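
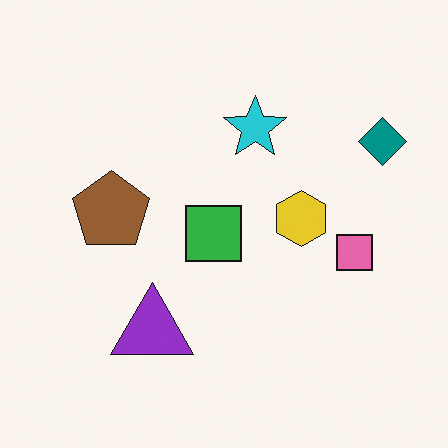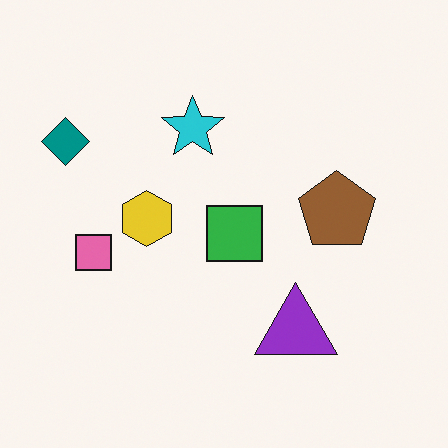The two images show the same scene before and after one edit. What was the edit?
The transformation is: flipped horizontally (left ↔ right).

The teal diamond is in the top-right of the first image and the top-left of the second — shapes on opposite sides of the vertical midline have swapped in a mirror flip.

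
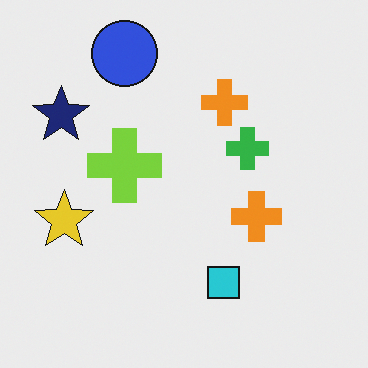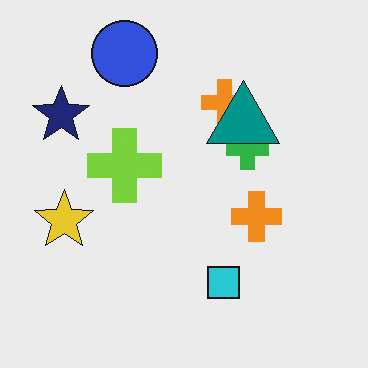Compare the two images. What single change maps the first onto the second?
The second image is the first overlaid with an additional teal triangle.

A teal triangle appears in the second image that is absent from the first.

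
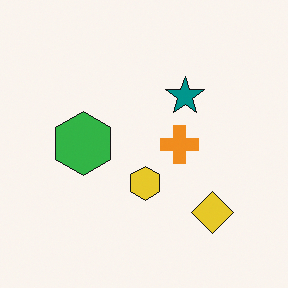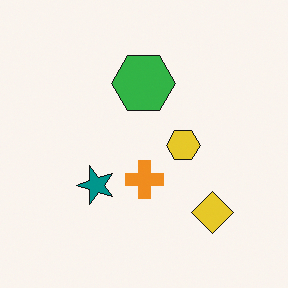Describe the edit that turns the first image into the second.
The transformation is: transposed (reflected across the top-left ↔ bottom-right diagonal).

Shapes have swapped their row and column positions — what was in the top-right is now in the bottom-left — a diagonal reflection.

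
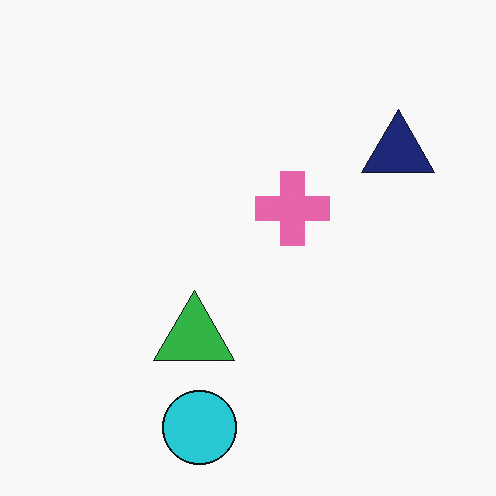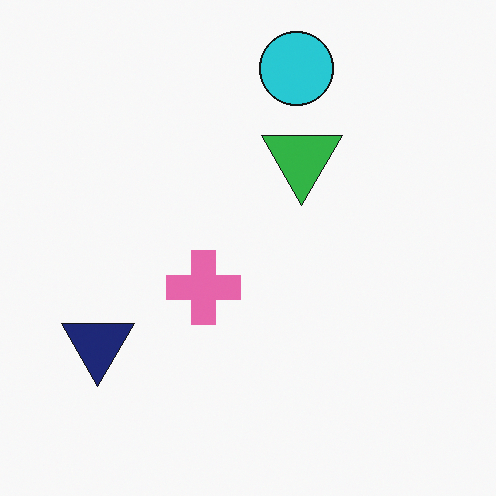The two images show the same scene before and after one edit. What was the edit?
It was rotated 180°.

The cyan circle sits in the bottom of the first image and the top of the second — consistent with a whole-image 180° rotation.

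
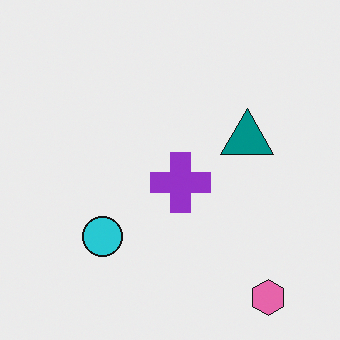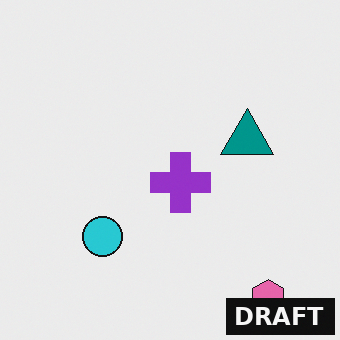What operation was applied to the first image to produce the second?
The transformation is: watermarked with the text "DRAFT" in the lower-right corner.

A dark label reading "DRAFT" appears in the lower-right corner.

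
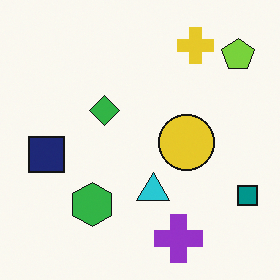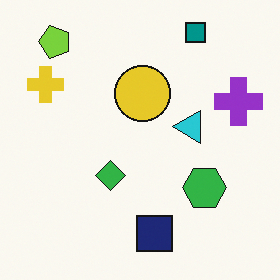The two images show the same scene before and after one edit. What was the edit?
It was rotated 90° counter-clockwise.

The lime pentagon sits in the top-right of the first image and the top-left of the second — consistent with a whole-image 90° counter-clockwise rotation.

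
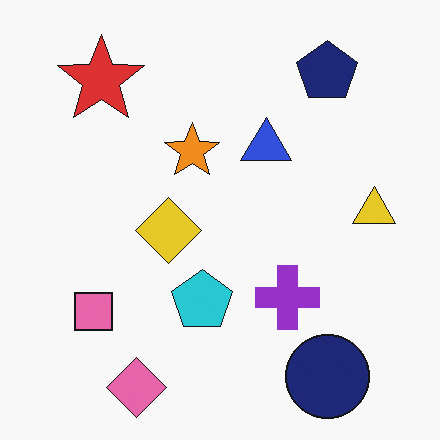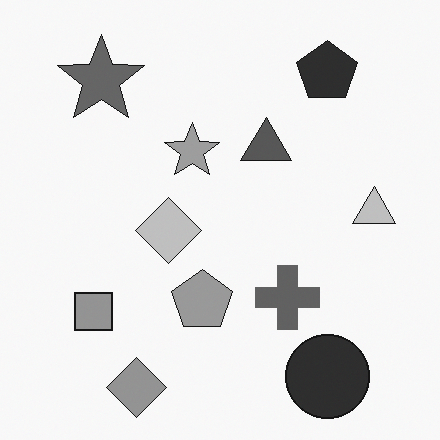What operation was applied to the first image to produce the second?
The transformation is: converted to grayscale.

All color is removed — every shape is now a shade of grey.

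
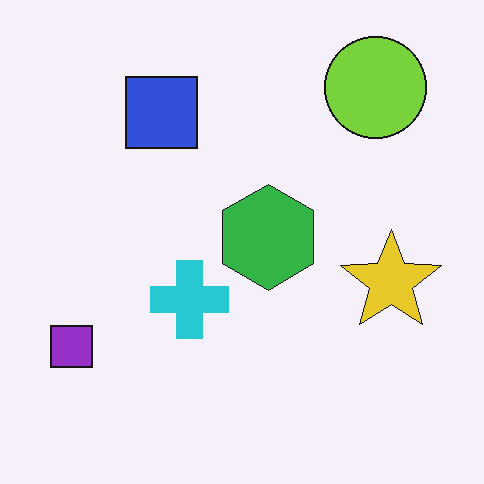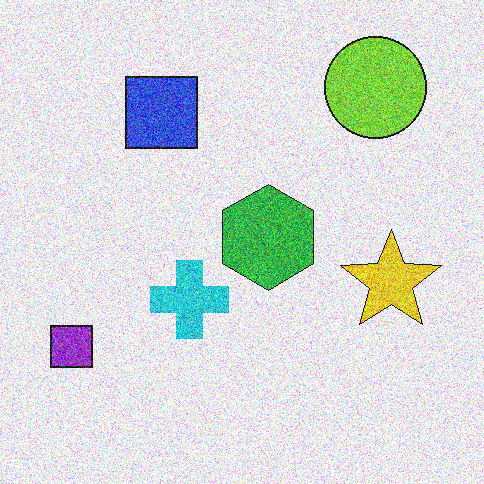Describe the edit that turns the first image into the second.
The image was degraded with heavy additive noise.

Random speckle covers the whole image, including the flat background.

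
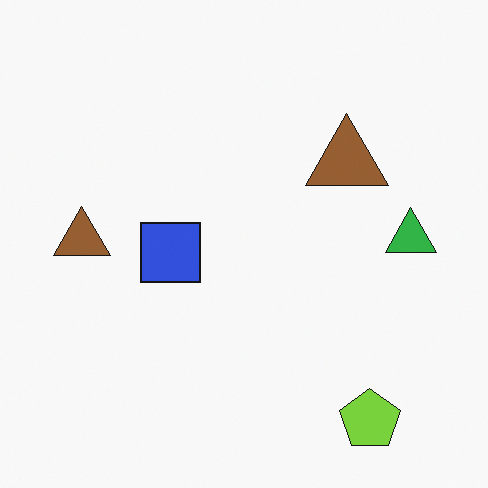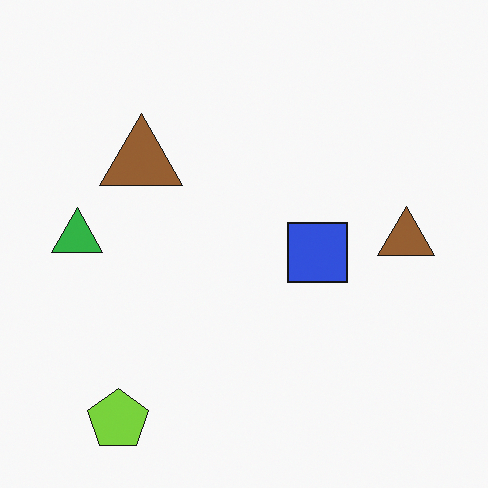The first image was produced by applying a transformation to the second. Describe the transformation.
It was flipped horizontally (left ↔ right).

The green triangle is in the left of the second image and the right of the first — shapes on opposite sides of the vertical midline have swapped in a mirror flip.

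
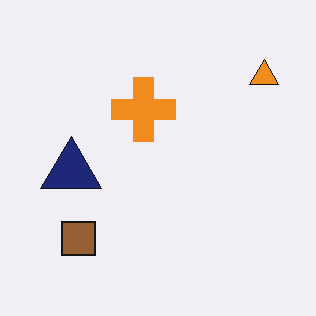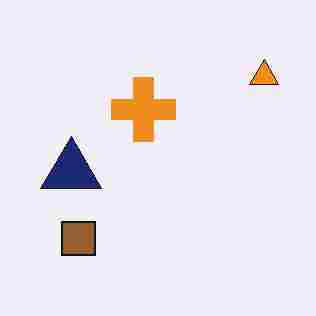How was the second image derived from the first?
The image was degraded with heavy JPEG compression.

Blocky 8×8 compression artifacts appear around shape edges and the flat background shows ringing — characteristic JPEG degradation.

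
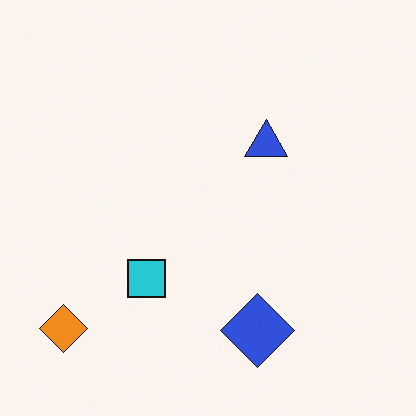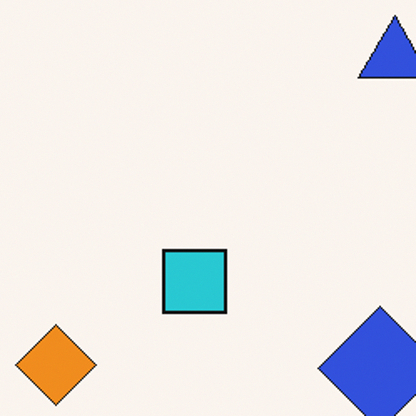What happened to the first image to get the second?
The transformation is: cropped to a noticeably smaller region and rescaled.

The visible shapes are larger and the field of view is narrower; shapes near the original edges may be partly or wholly outside the frame — a crop-and-rescale.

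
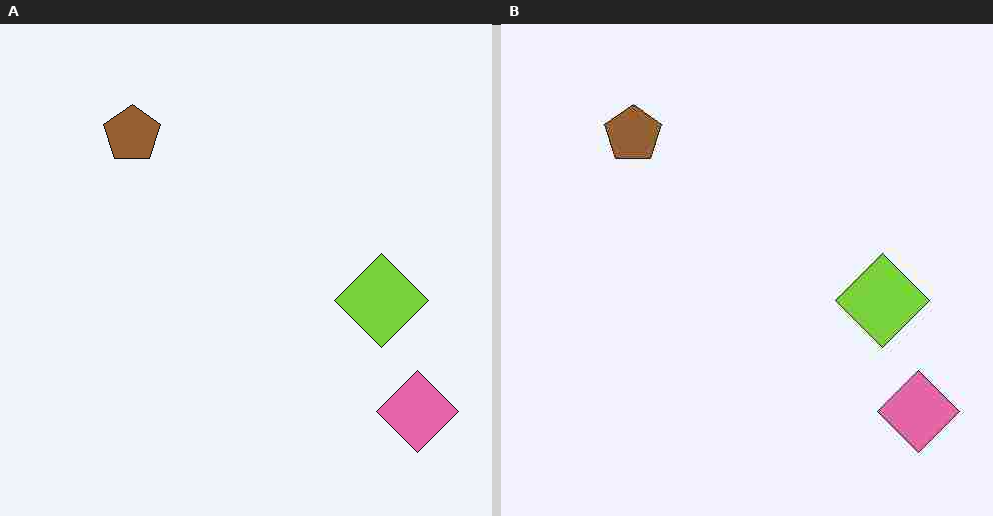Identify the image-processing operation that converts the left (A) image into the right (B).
The image was degraded with heavy JPEG compression.

Blocky 8×8 compression artifacts appear around shape edges and the flat background shows ringing — characteristic JPEG degradation.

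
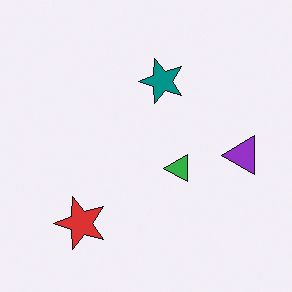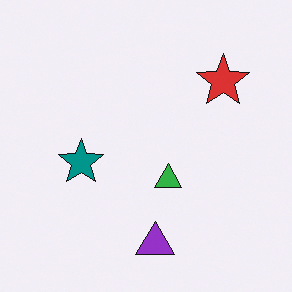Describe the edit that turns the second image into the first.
The first image is the second transposed (reflected across the top-left ↔ bottom-right diagonal).

Shapes have swapped their row and column positions — what was in the top-right is now in the bottom-left — a diagonal reflection.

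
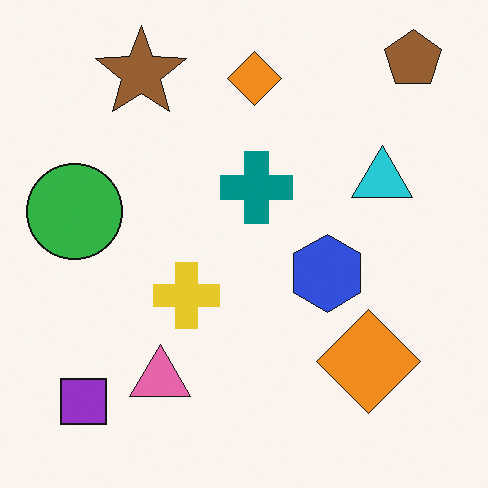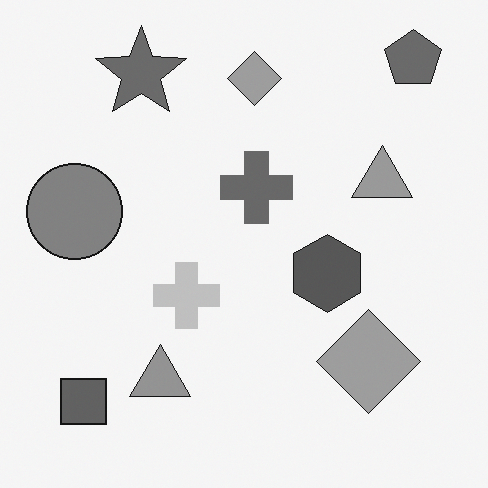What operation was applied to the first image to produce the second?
It was converted to grayscale.

All color is removed — every shape is now a shade of grey.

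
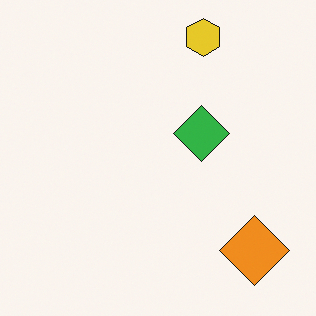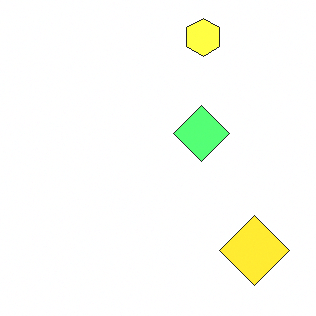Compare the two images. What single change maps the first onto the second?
The image was brightened a lot.

Every pixel — background and shapes alike — is uniformly brightened.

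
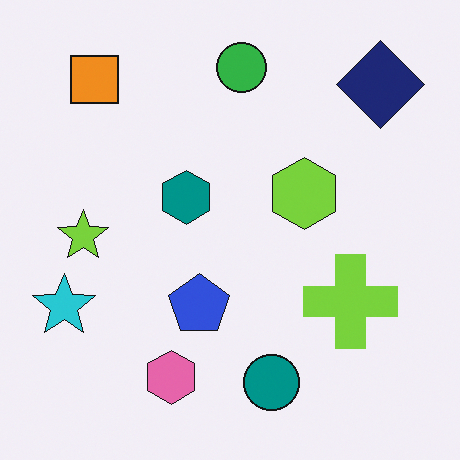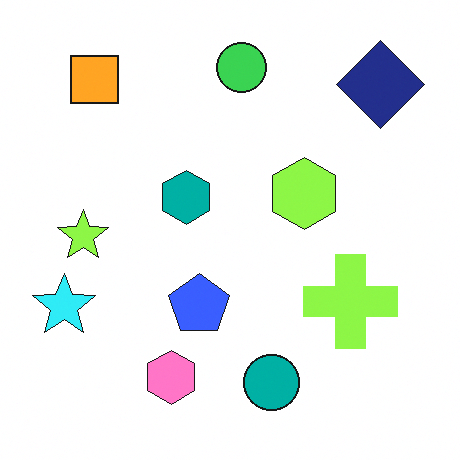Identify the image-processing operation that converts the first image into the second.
The image was slightly brightened.

Every pixel — background and shapes alike — is uniformly brightened.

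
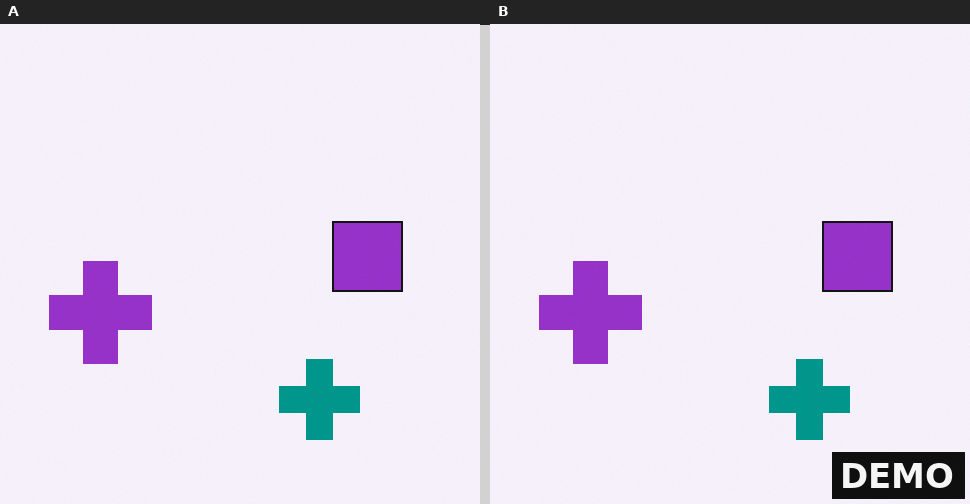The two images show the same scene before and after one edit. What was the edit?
The image was watermarked with the text "DEMO" in the lower-right corner.

A dark label reading "DEMO" appears in the lower-right corner.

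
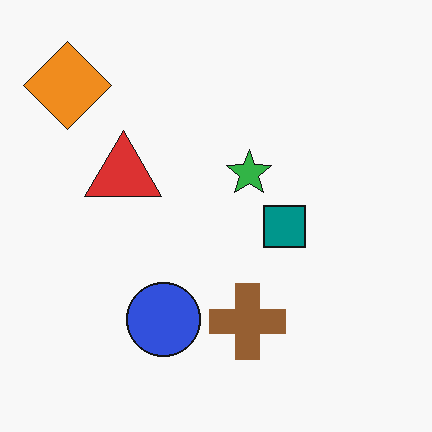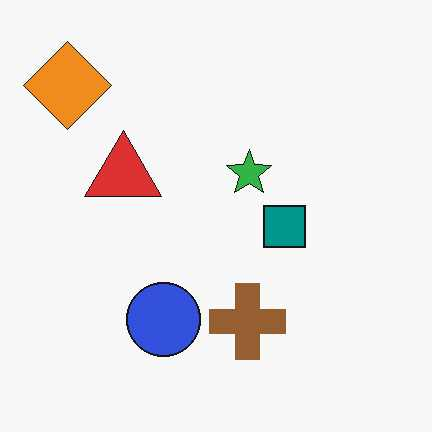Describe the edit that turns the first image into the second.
JPEG-compressed with visible artifacts.

Blocky 8×8 compression artifacts appear around shape edges and the flat background shows ringing — characteristic JPEG degradation.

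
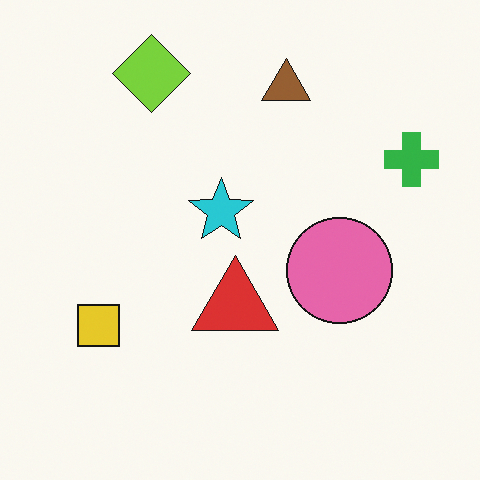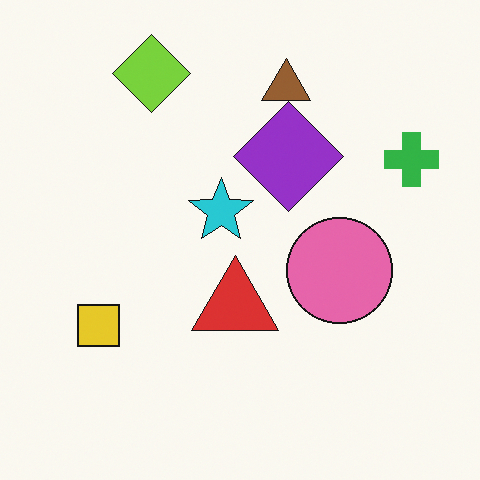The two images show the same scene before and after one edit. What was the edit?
The second image is the first overlaid with an additional purple diamond.

A purple diamond appears in the second image that is absent from the first.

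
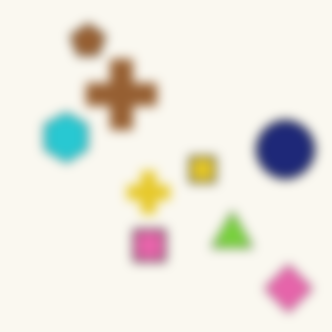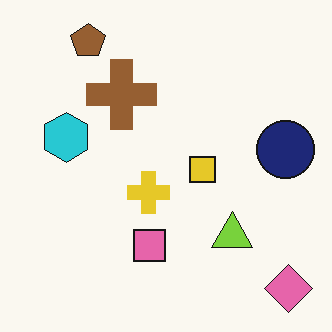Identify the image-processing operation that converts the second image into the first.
Strongly gaussian-blurred.

Shape edges and outlines are uniformly softened across the whole image.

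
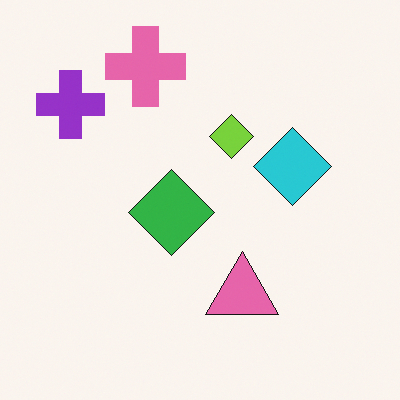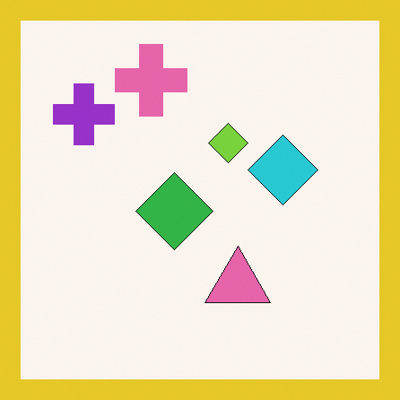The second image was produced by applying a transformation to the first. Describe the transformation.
The image was framed with a yellow border.

A solid yellow frame runs around the edge of the second image, with the content slightly shrunk inside it.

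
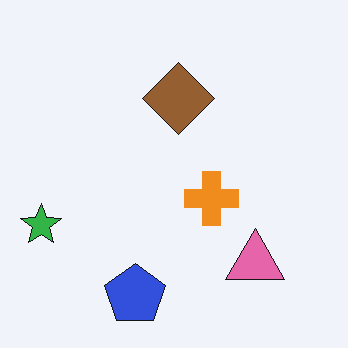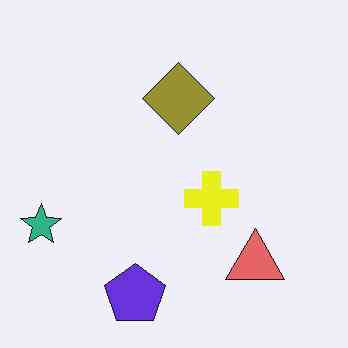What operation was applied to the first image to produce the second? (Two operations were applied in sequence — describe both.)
The image was hue-shifted by a small amount, then given moderate JPEG compression.

Every shape's color has rotated by the same amount around the hue wheel — a uniform hue shift. Blocky 8×8 compression artifacts appear around shape edges and the flat background shows ringing — characteristic JPEG degradation.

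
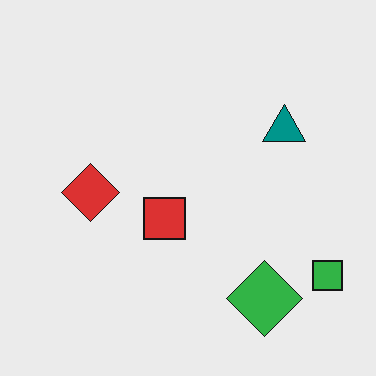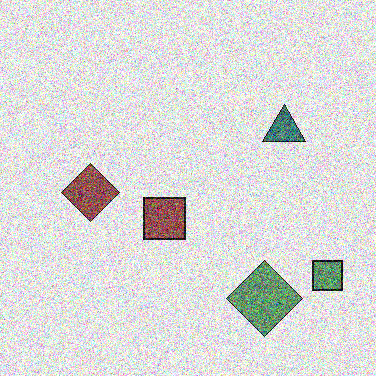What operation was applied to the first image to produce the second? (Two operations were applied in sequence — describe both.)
The transformation is: made much more muted (saturation change), then degraded with strong gaussian noise.

All colors are more muted and greyish — a global saturation change. Random speckle covers the whole image, including the flat background.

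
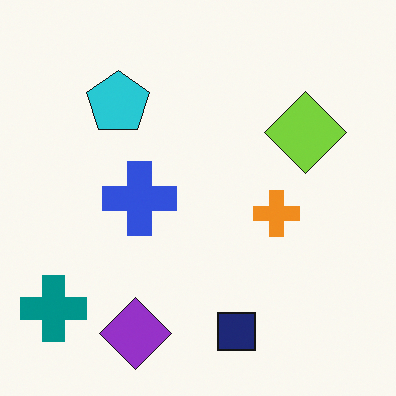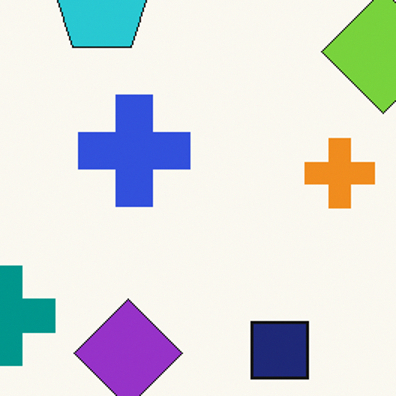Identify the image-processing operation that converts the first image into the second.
The image was cropped to a modestly smaller region and rescaled.

The visible shapes are larger and the field of view is narrower; shapes near the original edges may be partly or wholly outside the frame — a crop-and-rescale.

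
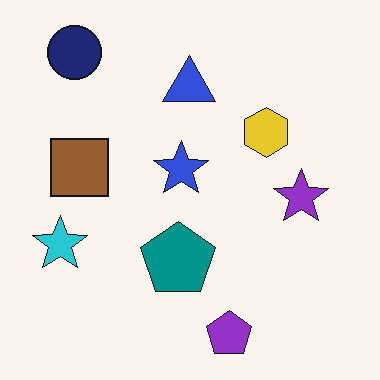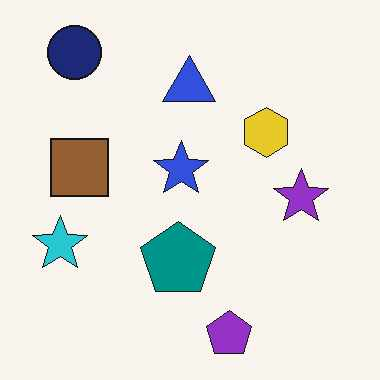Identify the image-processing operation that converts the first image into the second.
This is the original image JPEG-compressed with visible artifacts.

Blocky 8×8 compression artifacts appear around shape edges and the flat background shows ringing — characteristic JPEG degradation.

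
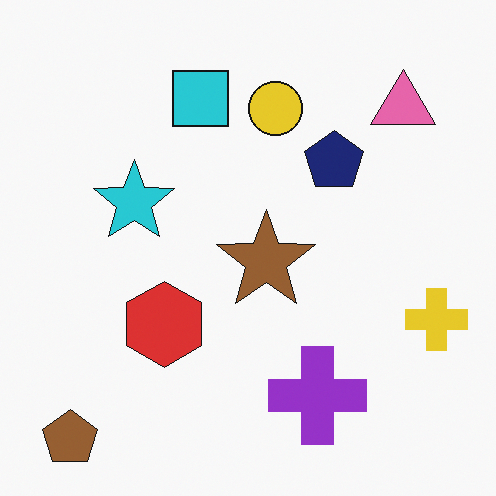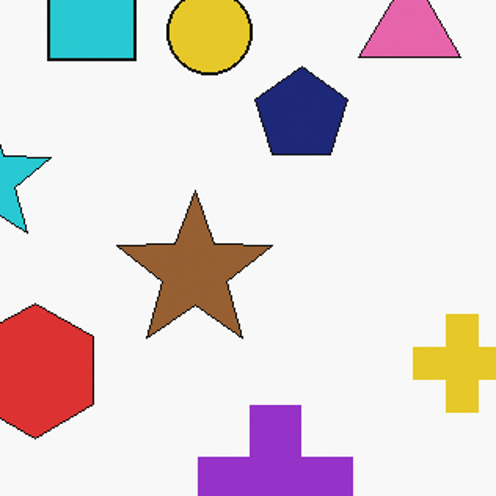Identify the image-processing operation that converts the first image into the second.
The transformation is: cropped to a modestly smaller region and rescaled.

The visible shapes are larger and the field of view is narrower; shapes near the original edges may be partly or wholly outside the frame — a crop-and-rescale.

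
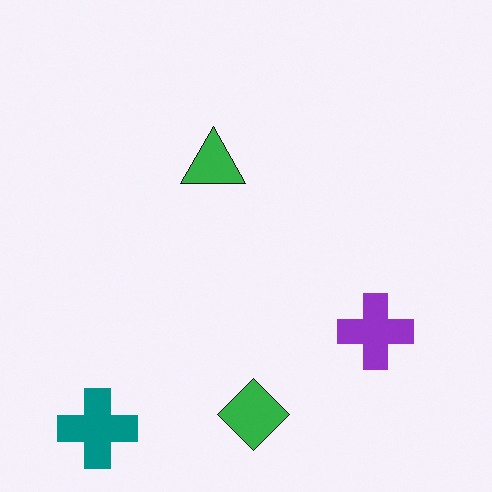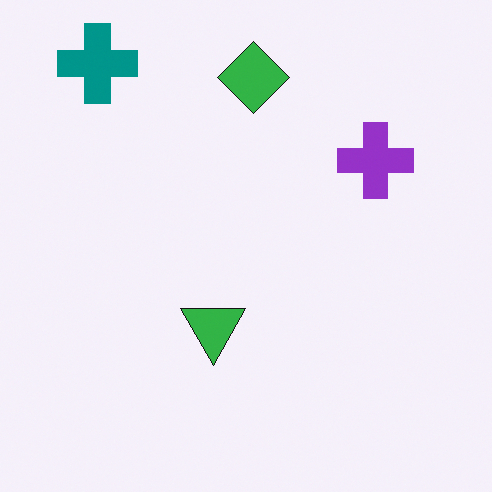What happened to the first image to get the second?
This is the original image flipped vertically (top ↔ bottom).

The teal cross is in the bottom-left of the first image and the top-left of the second — shapes on opposite sides of the horizontal midline have swapped in a mirror flip.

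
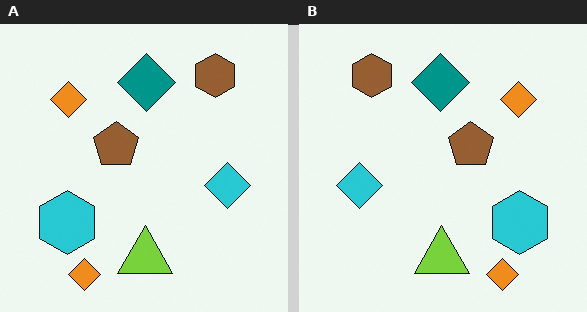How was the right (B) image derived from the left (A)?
The transformation is: flipped horizontally (left ↔ right).

The cyan diamond is in the right of the left (A) image and the left of the right (B) — shapes on opposite sides of the vertical midline have swapped in a mirror flip.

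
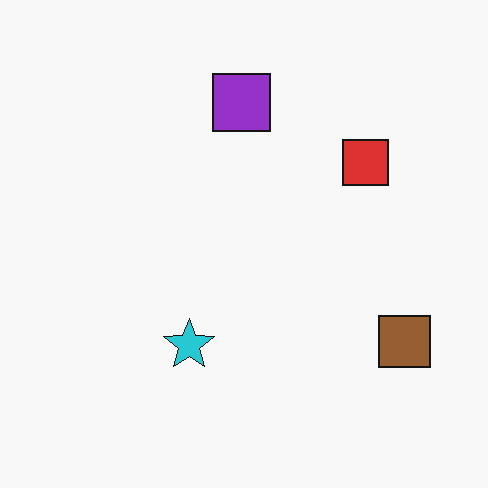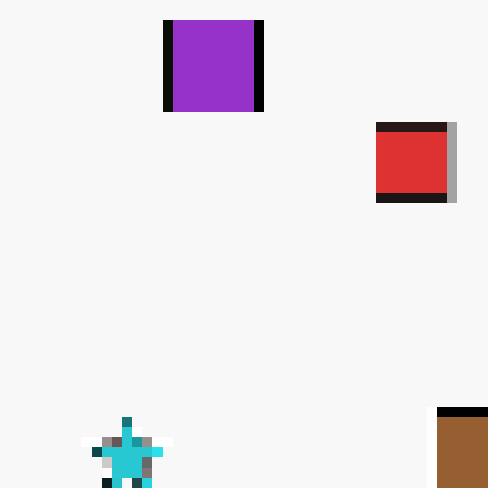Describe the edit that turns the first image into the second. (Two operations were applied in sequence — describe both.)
Cropped to a noticeably smaller region and rescaled, then coarsely pixelated.

The visible shapes are larger and the field of view is narrower; shapes near the original edges may be partly or wholly outside the frame — a crop-and-rescale. Shapes are reduced to large square blocks; fine edges and outlines are lost — a downscale-then-upscale (mosaic) effect.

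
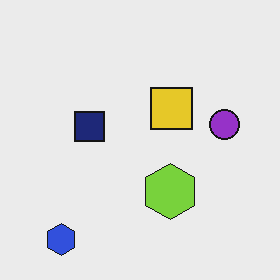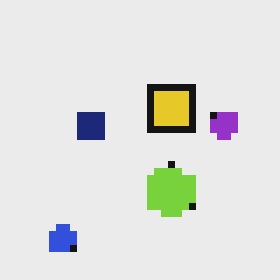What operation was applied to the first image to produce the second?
The second image is the first moderately pixelated.

Shapes are reduced to large square blocks; fine edges and outlines are lost — a downscale-then-upscale (mosaic) effect.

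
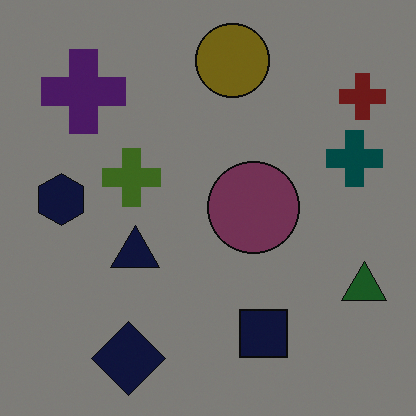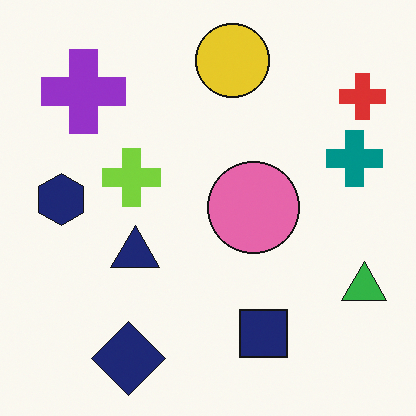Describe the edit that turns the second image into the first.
It was noticeably darkened.

Every pixel — background and shapes alike — is uniformly darkened.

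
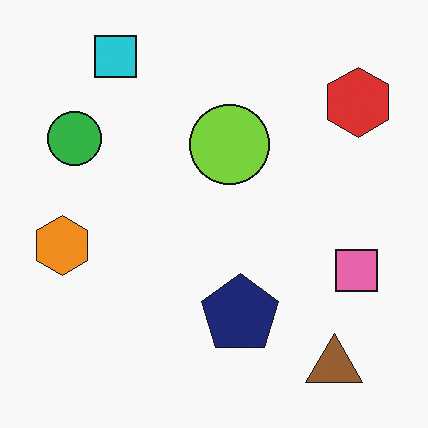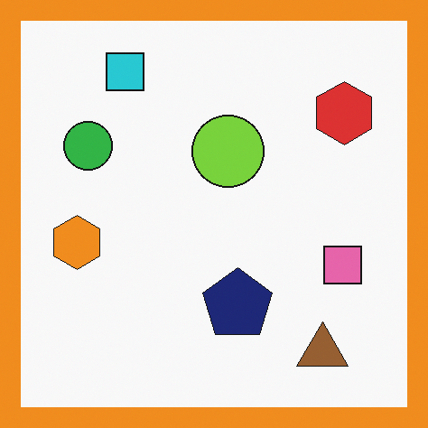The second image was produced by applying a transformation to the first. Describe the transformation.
The image was framed with a orange border.

A solid orange frame runs around the edge of the second image, with the content slightly shrunk inside it.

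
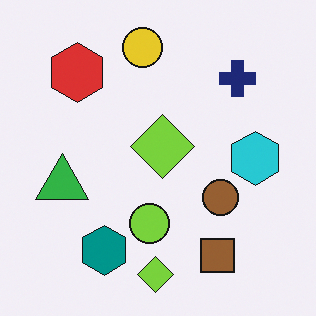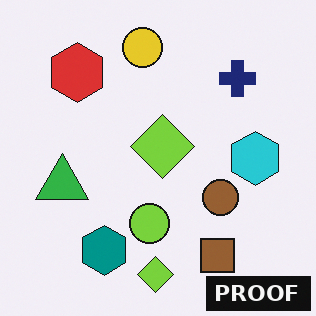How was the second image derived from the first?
The image was watermarked with the text "PROOF" in the lower-right corner.

A dark label reading "PROOF" appears in the lower-right corner.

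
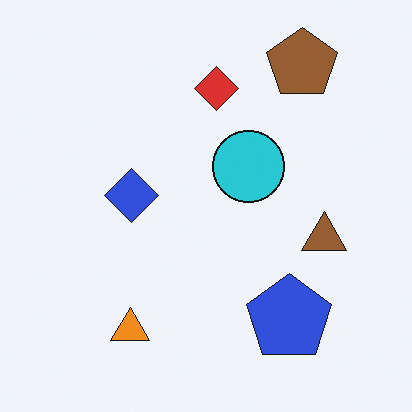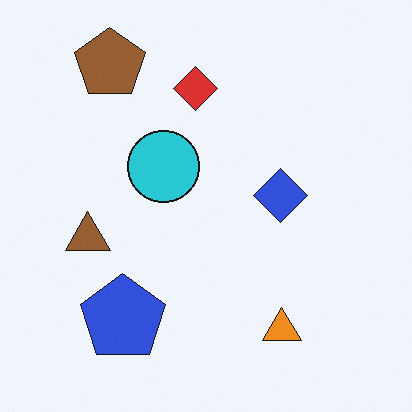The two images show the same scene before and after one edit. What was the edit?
It was flipped horizontally (left ↔ right).

The brown triangle is in the right of the first image and the left of the second — shapes on opposite sides of the vertical midline have swapped in a mirror flip.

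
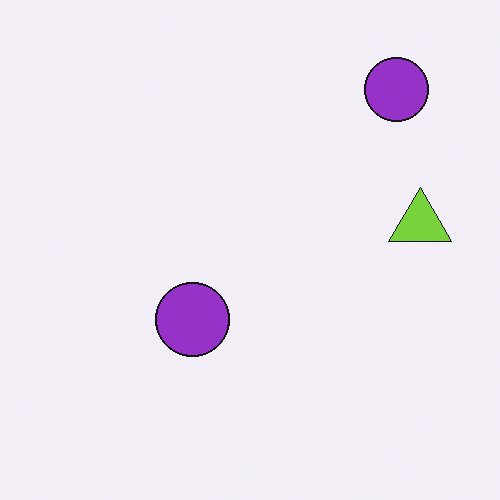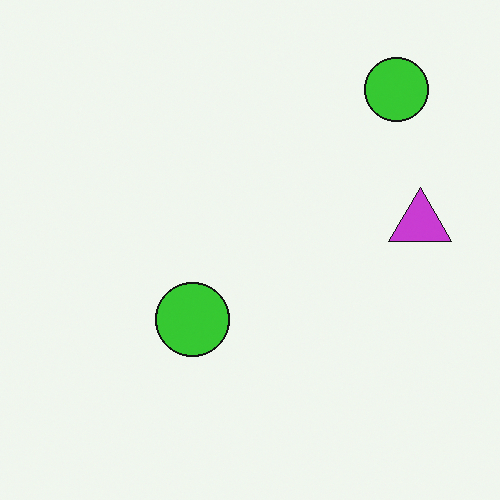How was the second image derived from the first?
The second image is the first hue-shifted by a large amount.

Every shape's color has rotated by the same amount around the hue wheel — a uniform hue shift.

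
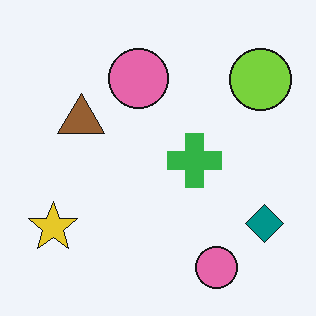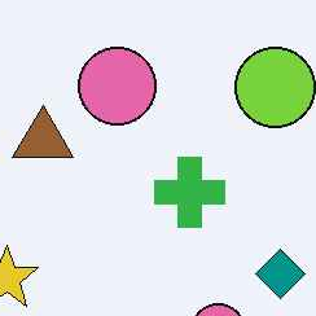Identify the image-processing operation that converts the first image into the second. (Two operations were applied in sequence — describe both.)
It was JPEG-compressed with visible artifacts, then cropped to a modestly smaller region and rescaled.

Blocky 8×8 compression artifacts appear around shape edges and the flat background shows ringing — characteristic JPEG degradation. The visible shapes are larger and the field of view is narrower; shapes near the original edges may be partly or wholly outside the frame — a crop-and-rescale.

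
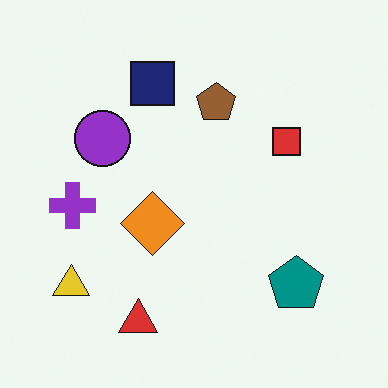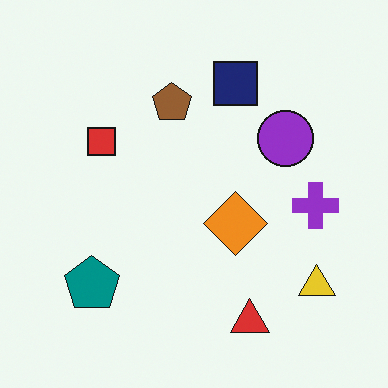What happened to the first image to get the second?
The image was flipped horizontally (left ↔ right).

The yellow triangle is in the bottom-left of the first image and the bottom-right of the second — shapes on opposite sides of the vertical midline have swapped in a mirror flip.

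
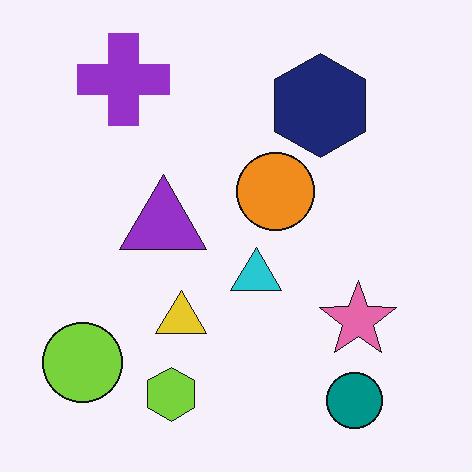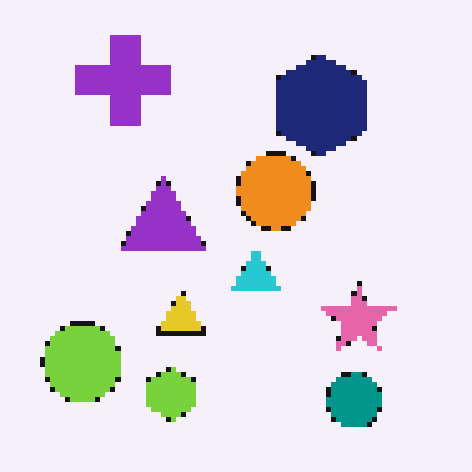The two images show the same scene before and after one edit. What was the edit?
It was lightly pixelated (a mild mosaic effect).

Shapes are reduced to large square blocks; fine edges and outlines are lost — a downscale-then-upscale (mosaic) effect.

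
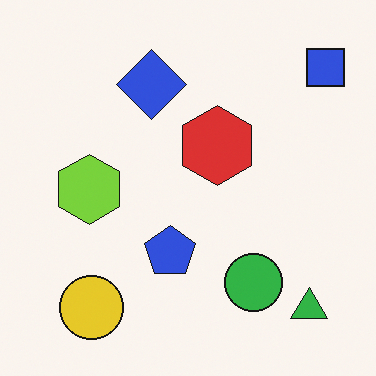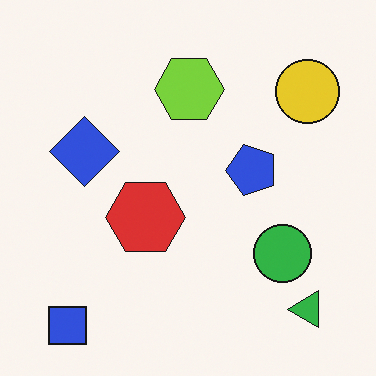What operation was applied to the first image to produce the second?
The second image is the first transposed (reflected across the top-left ↔ bottom-right diagonal).

Shapes have swapped their row and column positions — what was in the top-right is now in the bottom-left — a diagonal reflection.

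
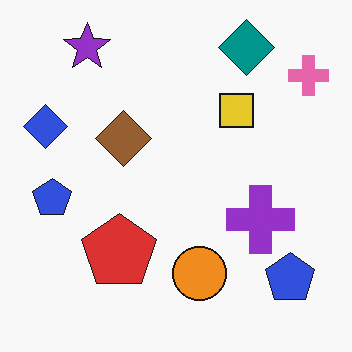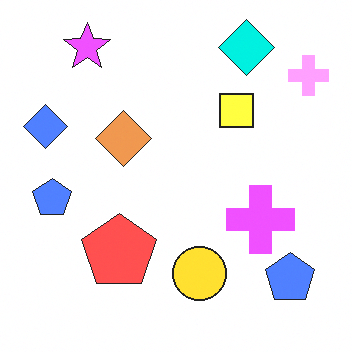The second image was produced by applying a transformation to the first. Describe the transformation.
It was brightened a lot.

Every pixel — background and shapes alike — is uniformly brightened.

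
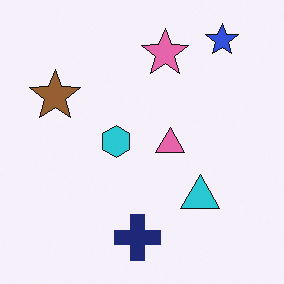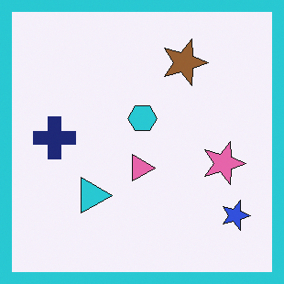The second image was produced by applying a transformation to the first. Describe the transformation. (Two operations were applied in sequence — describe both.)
The transformation is: rotated 90° clockwise, then framed with a cyan border.

The blue star sits in the top-right of the first image and the bottom-right of the second — consistent with a whole-image 90° clockwise rotation. A solid cyan frame runs around the edge of the second image, with the content slightly shrunk inside it.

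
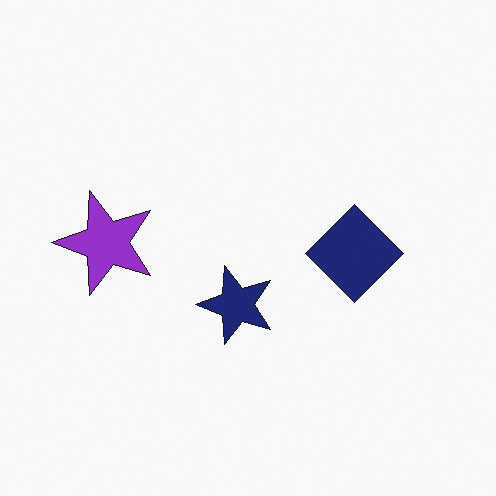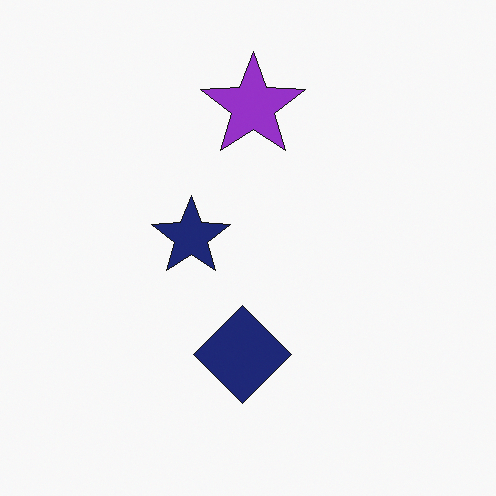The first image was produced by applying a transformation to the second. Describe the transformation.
It was rotated 90° counter-clockwise.

The purple star sits in the top of the second image and the left of the first — consistent with a whole-image 90° counter-clockwise rotation.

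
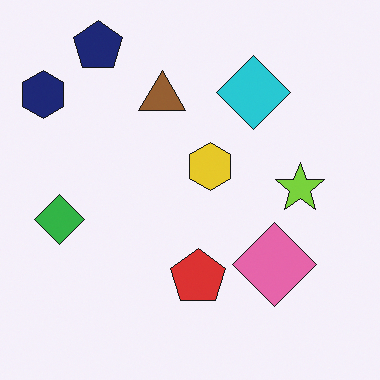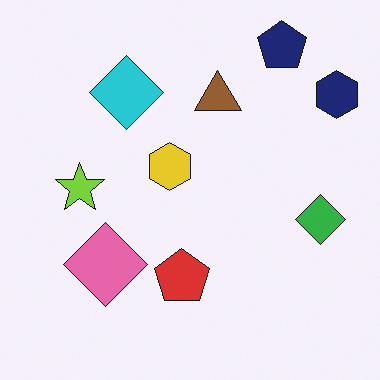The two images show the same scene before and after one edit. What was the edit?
Flipped horizontally (left ↔ right).

The navy hexagon is in the top-left of the first image and the top-right of the second — shapes on opposite sides of the vertical midline have swapped in a mirror flip.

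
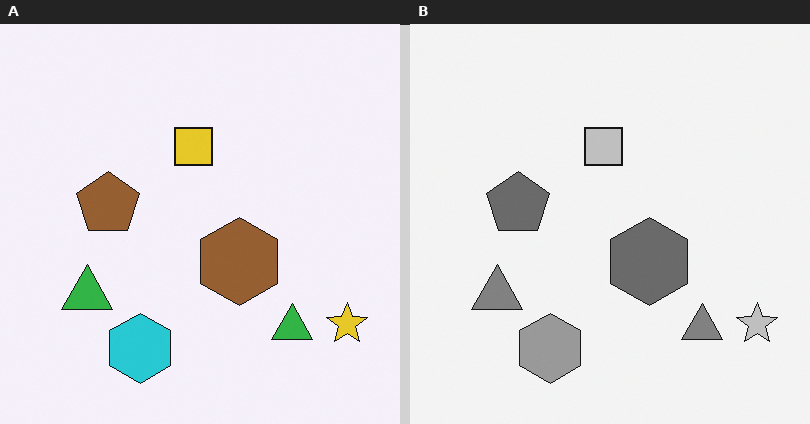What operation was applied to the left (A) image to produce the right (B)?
Converted to grayscale.

All color is removed — every shape is now a shade of grey.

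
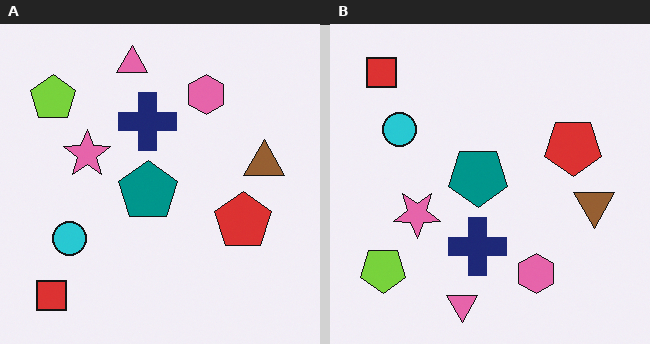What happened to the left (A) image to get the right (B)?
It was flipped vertically (top ↔ bottom).

The pink triangle is in the top of the left (A) image and the bottom of the right (B) — shapes on opposite sides of the horizontal midline have swapped in a mirror flip.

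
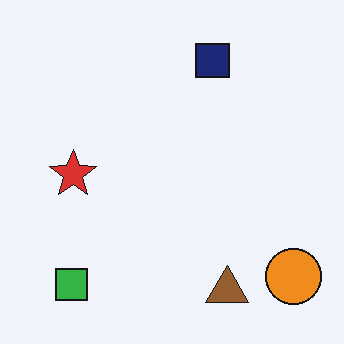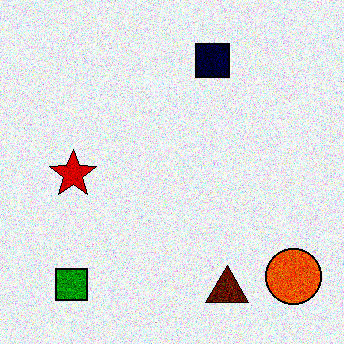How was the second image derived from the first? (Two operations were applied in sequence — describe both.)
The transformation is: degraded with visible gaussian noise, then boosted in contrast.

Random speckle covers the whole image, including the flat background. Tones are pushed away from mid-grey across the whole image — a global contrast change.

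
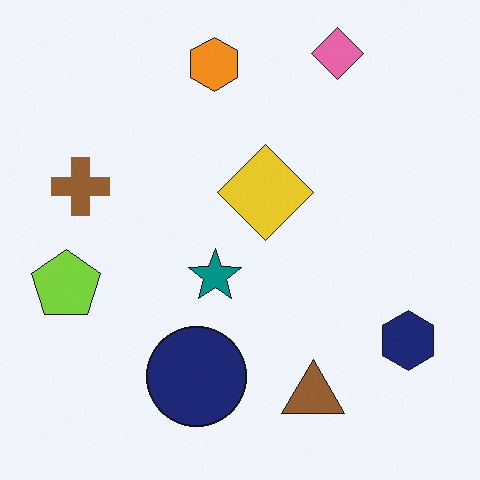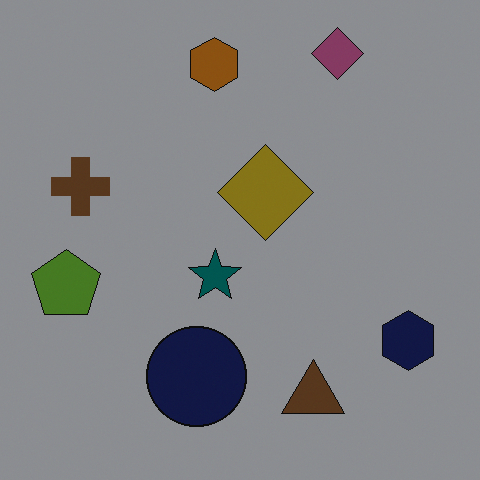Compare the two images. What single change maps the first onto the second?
Noticeably darkened.

Every pixel — background and shapes alike — is uniformly darkened.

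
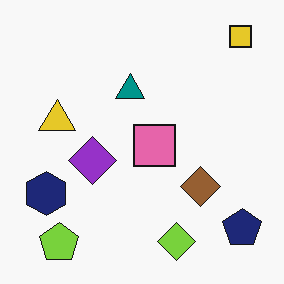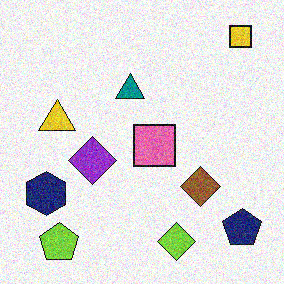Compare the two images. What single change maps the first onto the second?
The transformation is: degraded with moderate additive noise.

Random speckle covers the whole image, including the flat background.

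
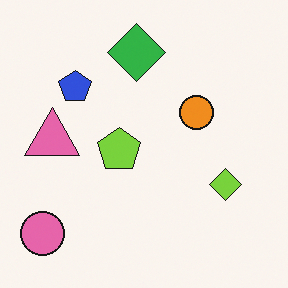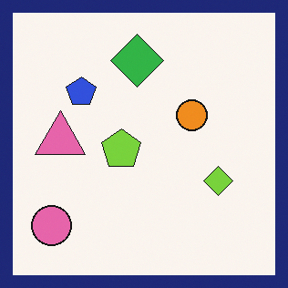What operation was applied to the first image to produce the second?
This is the original image framed with a navy border.

A solid navy frame runs around the edge of the second image, with the content slightly shrunk inside it.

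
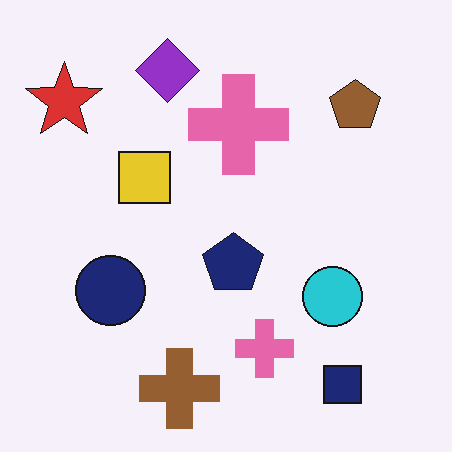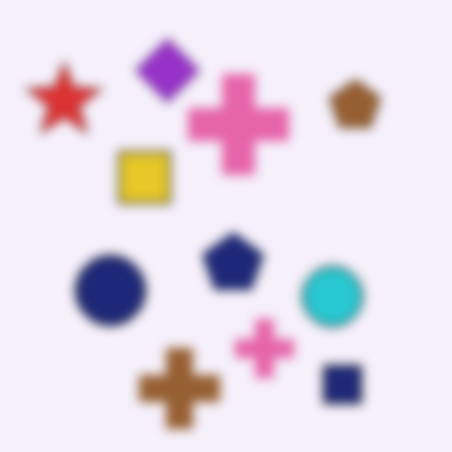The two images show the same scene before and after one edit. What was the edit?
It was heavily blurred.

Shape edges and outlines are uniformly softened across the whole image.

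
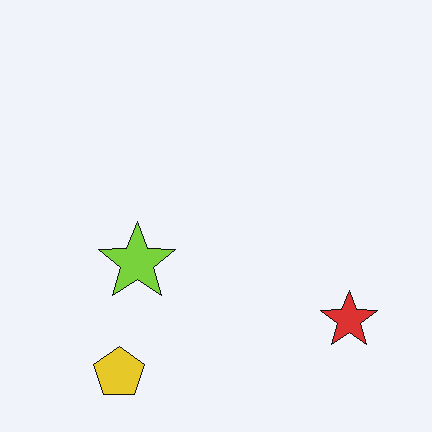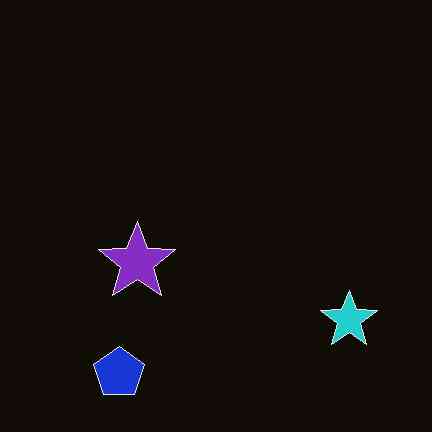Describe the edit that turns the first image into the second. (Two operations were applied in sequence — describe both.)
The image was color-inverted (negative), then given moderate JPEG compression.

The light background has become dark and every shape's color is its complement — a photographic negative. Blocky 8×8 compression artifacts appear around shape edges and the flat background shows ringing — characteristic JPEG degradation.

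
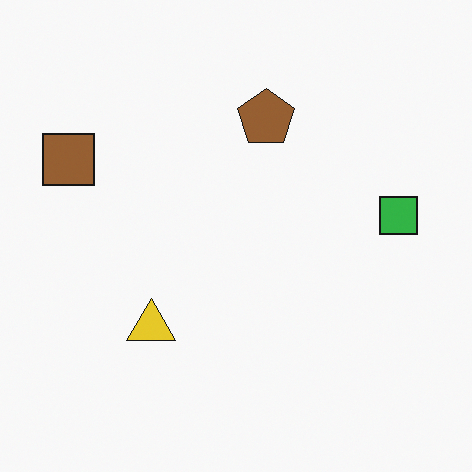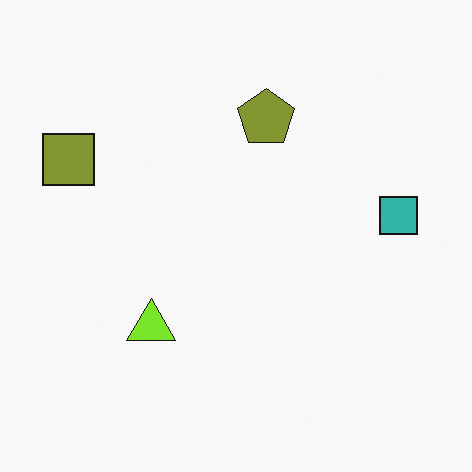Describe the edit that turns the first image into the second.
The transformation is: hue-shifted slightly.

Every shape's color has rotated by the same amount around the hue wheel — a uniform hue shift.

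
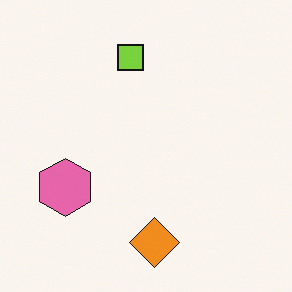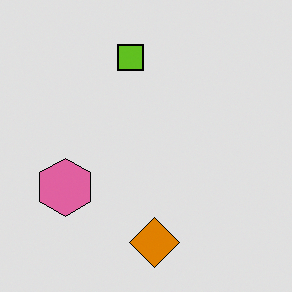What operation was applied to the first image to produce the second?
The second image is the first posterized to a reduced palette.

Each flat color has snapped to a coarser quantized level — most visibly, the near-white background has dropped to a flat grey.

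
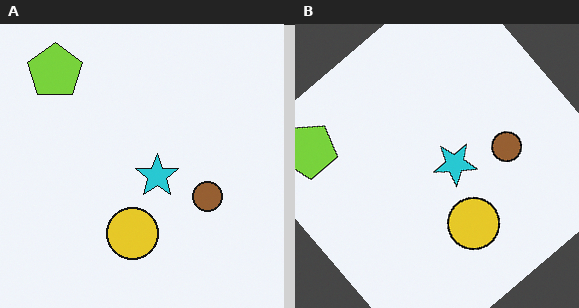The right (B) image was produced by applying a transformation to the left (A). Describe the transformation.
The image was rotated counter-clockwise by a large amount — several tens of degrees.

Every shape is tilted by the same angle and the image corners show triangular fill wedges — a whole-image rotation by a non-right angle.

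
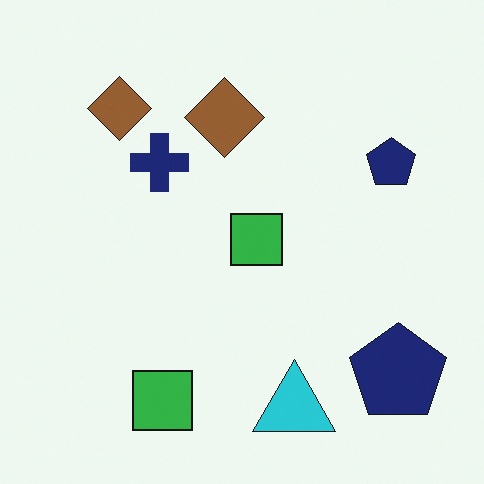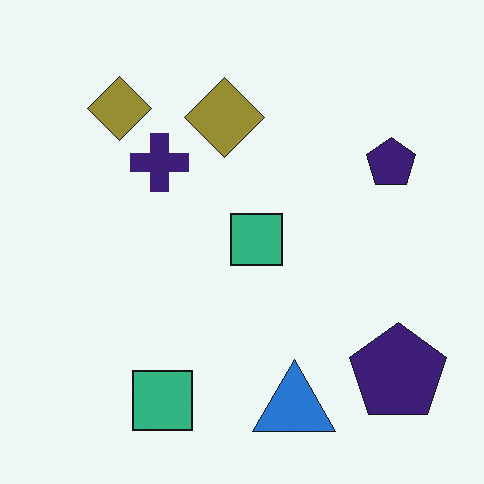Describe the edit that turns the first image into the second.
This is the original image hue-shifted slightly.

Every shape's color has rotated by the same amount around the hue wheel — a uniform hue shift.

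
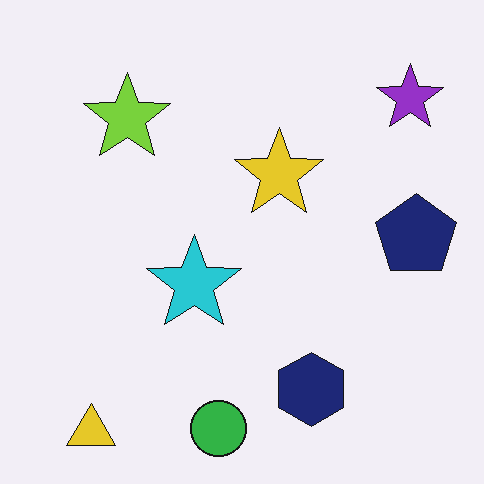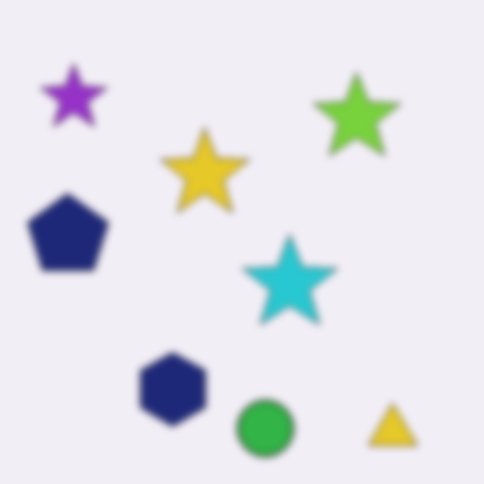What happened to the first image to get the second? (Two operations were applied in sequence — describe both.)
This is the original image flipped horizontally (left ↔ right), then moderately blurred.

The navy pentagon is in the right of the first image and the left of the second — shapes on opposite sides of the vertical midline have swapped in a mirror flip. Shape edges and outlines are uniformly softened across the whole image.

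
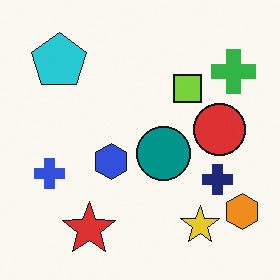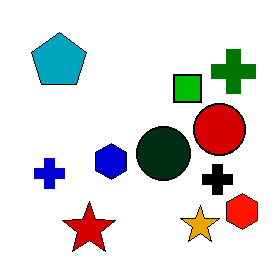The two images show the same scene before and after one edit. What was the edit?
It was given much higher contrast.

Tones are pushed away from mid-grey across the whole image — a global contrast change.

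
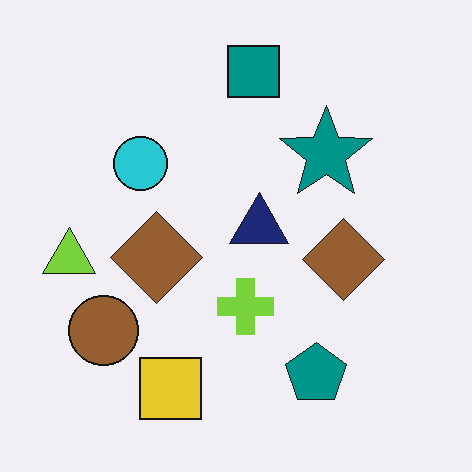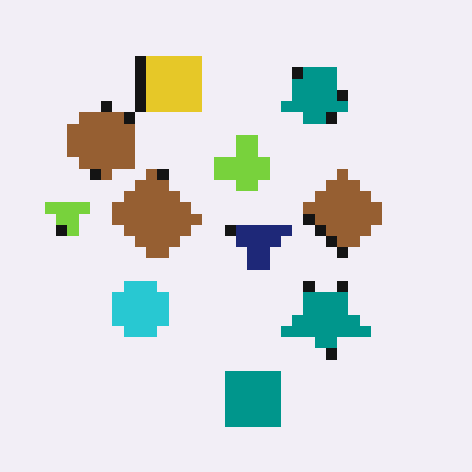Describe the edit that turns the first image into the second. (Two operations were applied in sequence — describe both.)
The image was flipped vertically (top ↔ bottom), then heavily pixelated into large blocks.

The teal square is in the top of the first image and the bottom of the second — shapes on opposite sides of the horizontal midline have swapped in a mirror flip. Shapes are reduced to large square blocks; fine edges and outlines are lost — a downscale-then-upscale (mosaic) effect.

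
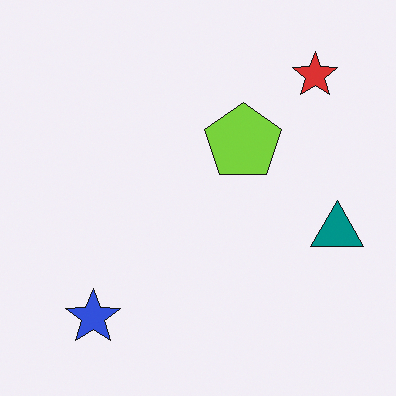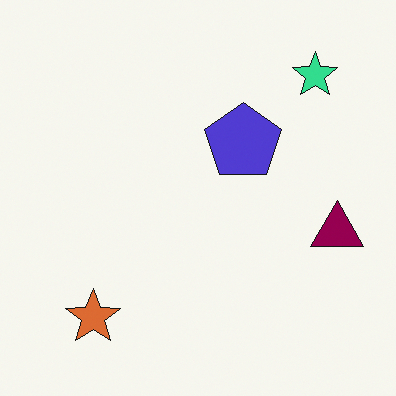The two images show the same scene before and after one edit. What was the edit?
The image was hue-shifted by a moderate amount.

Every shape's color has rotated by the same amount around the hue wheel — a uniform hue shift.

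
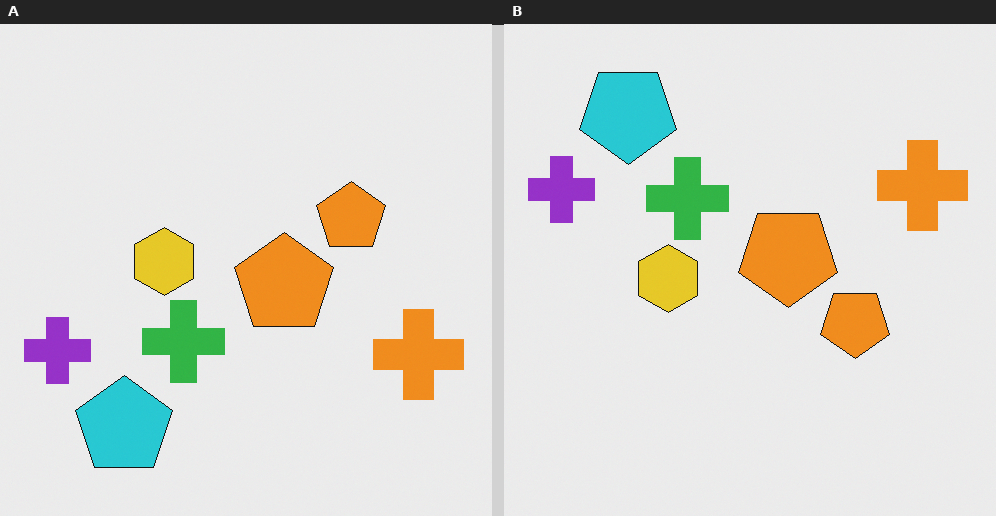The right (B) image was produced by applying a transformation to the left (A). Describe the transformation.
The image was flipped vertically (top ↔ bottom).

The cyan pentagon is in the bottom-left of the left (A) image and the top-left of the right (B) — shapes on opposite sides of the horizontal midline have swapped in a mirror flip.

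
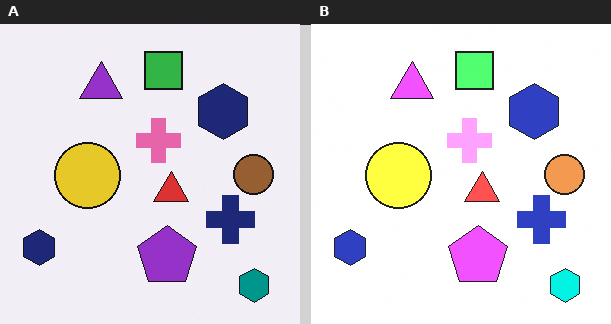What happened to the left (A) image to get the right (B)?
The image was substantially brightened.

Every pixel — background and shapes alike — is uniformly brightened.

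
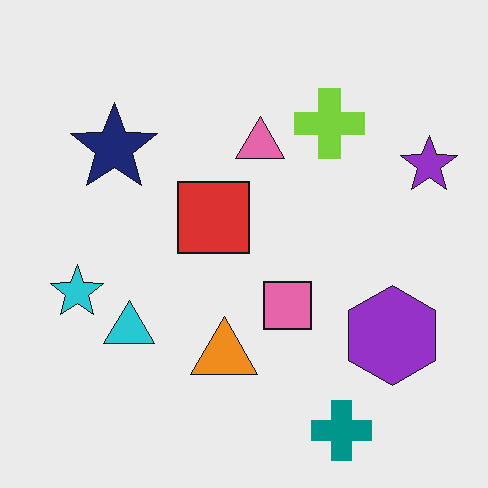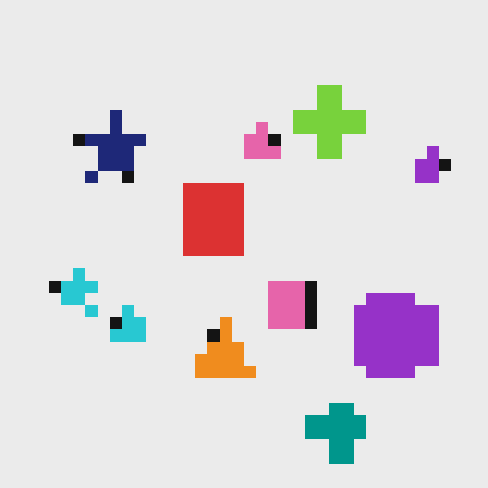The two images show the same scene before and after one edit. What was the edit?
The transformation is: coarsely pixelated.

Shapes are reduced to large square blocks; fine edges and outlines are lost — a downscale-then-upscale (mosaic) effect.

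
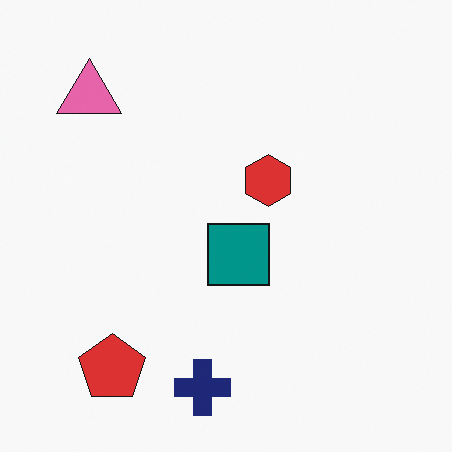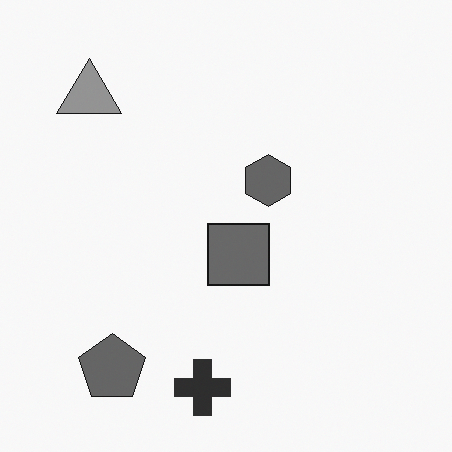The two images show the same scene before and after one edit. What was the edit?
The second image is the first converted to grayscale.

All color is removed — every shape is now a shade of grey.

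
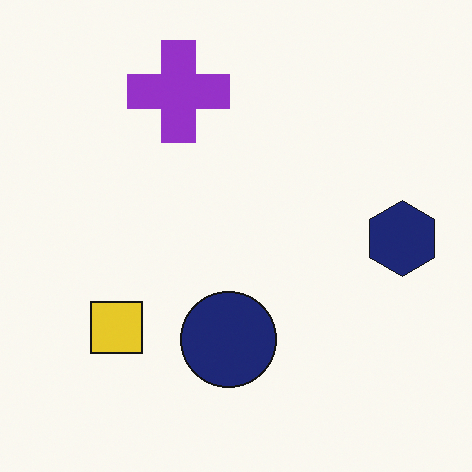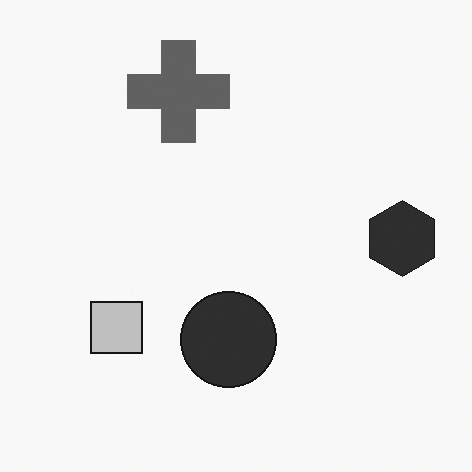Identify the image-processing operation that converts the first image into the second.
This is the original image converted to grayscale.

All color is removed — every shape is now a shade of grey.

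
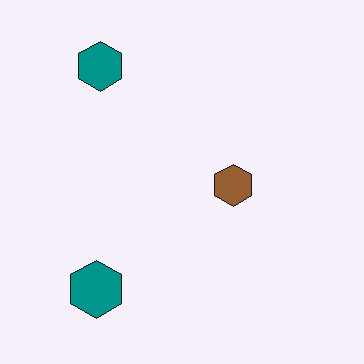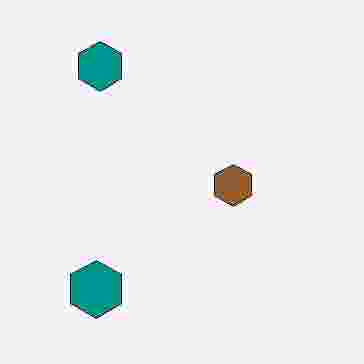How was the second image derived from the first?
The second image is the first degraded with heavy JPEG compression.

Blocky 8×8 compression artifacts appear around shape edges and the flat background shows ringing — characteristic JPEG degradation.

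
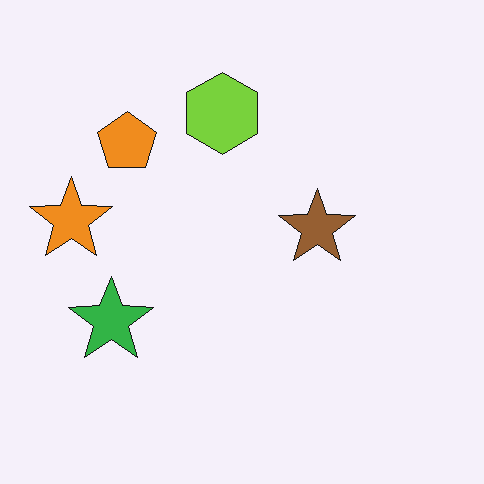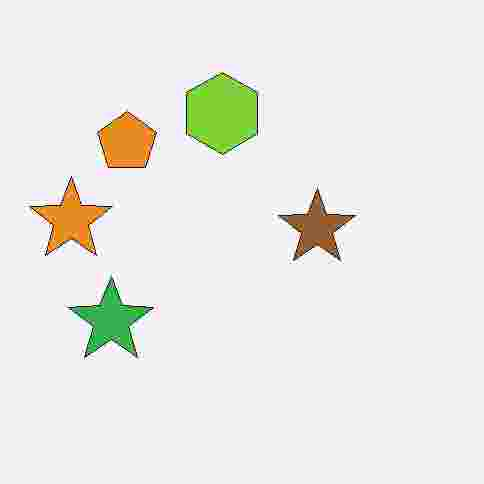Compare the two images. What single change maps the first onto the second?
It was heavily JPEG-compressed with obvious blocking artifacts.

Blocky 8×8 compression artifacts appear around shape edges and the flat background shows ringing — characteristic JPEG degradation.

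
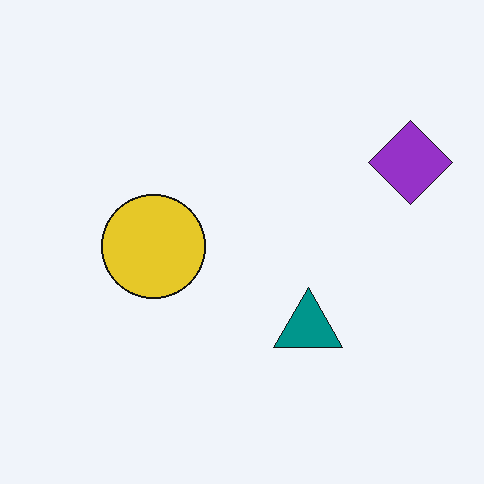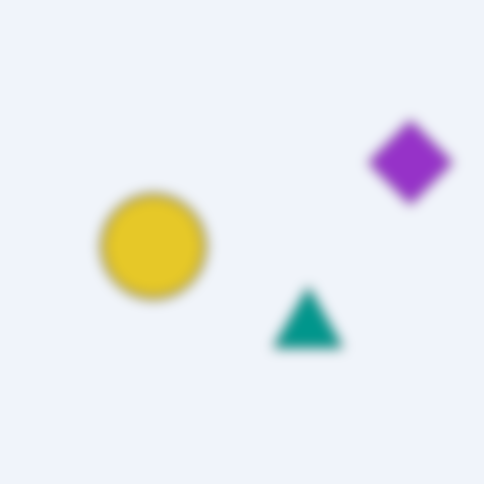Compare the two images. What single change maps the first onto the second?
It was strongly gaussian-blurred.

Shape edges and outlines are uniformly softened across the whole image.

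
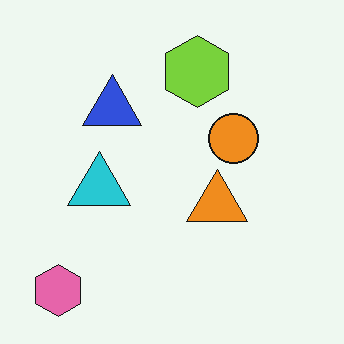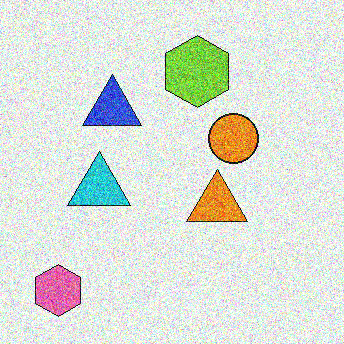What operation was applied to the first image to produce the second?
It was degraded with heavy additive noise.

Random speckle covers the whole image, including the flat background.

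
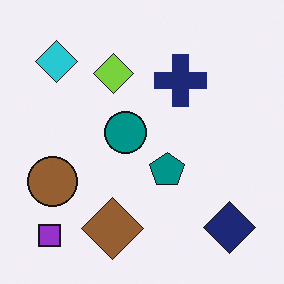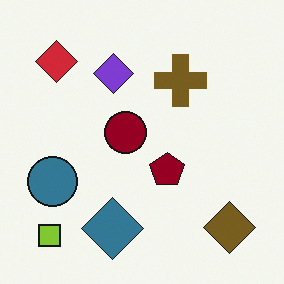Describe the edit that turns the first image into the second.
The second image is the first hue-shifted through roughly half the color wheel.

Every shape's color has rotated by the same amount around the hue wheel — a uniform hue shift.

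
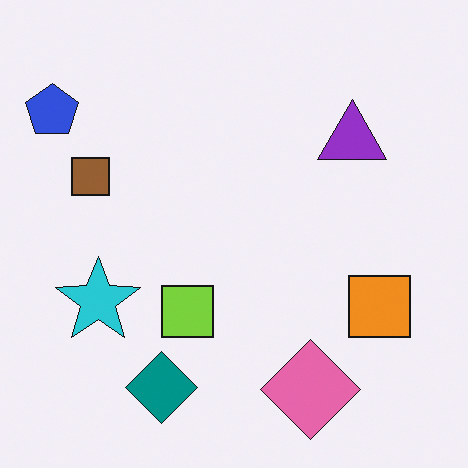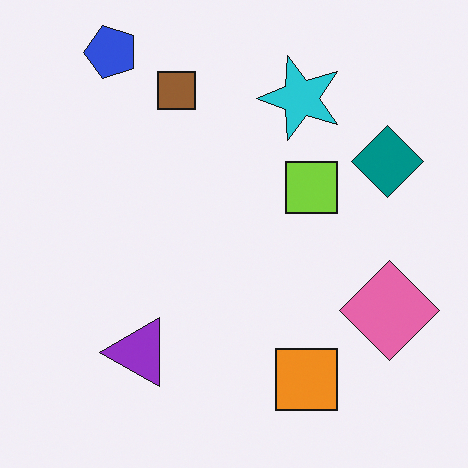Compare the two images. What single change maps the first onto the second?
The second image is the first transposed (reflected across the top-left ↔ bottom-right diagonal).

Shapes have swapped their row and column positions — what was in the top-right is now in the bottom-left — a diagonal reflection.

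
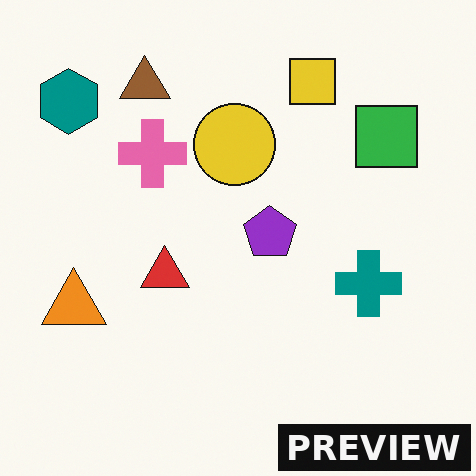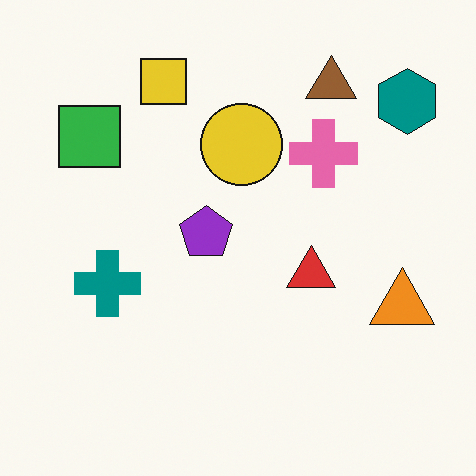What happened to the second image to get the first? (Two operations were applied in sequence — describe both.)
This is the original image flipped horizontally (left ↔ right), then watermarked with the text "PREVIEW" in the lower-right corner.

The teal hexagon is in the top-right of the second image and the top-left of the first — shapes on opposite sides of the vertical midline have swapped in a mirror flip. A dark label reading "PREVIEW" appears in the lower-right corner.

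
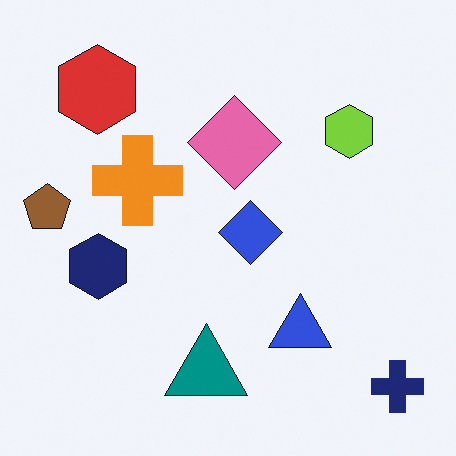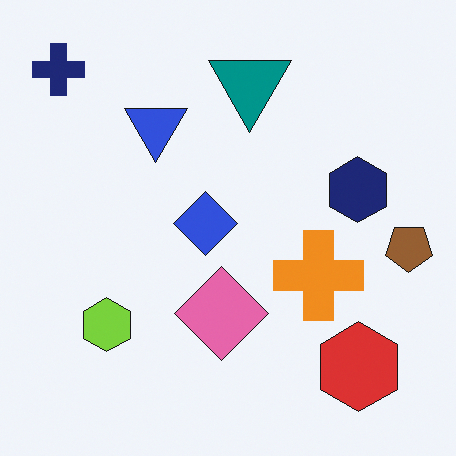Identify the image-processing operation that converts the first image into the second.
The second image is the first rotated 180°.

The navy cross sits in the bottom-right of the first image and the top-left of the second — consistent with a whole-image 180° rotation.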